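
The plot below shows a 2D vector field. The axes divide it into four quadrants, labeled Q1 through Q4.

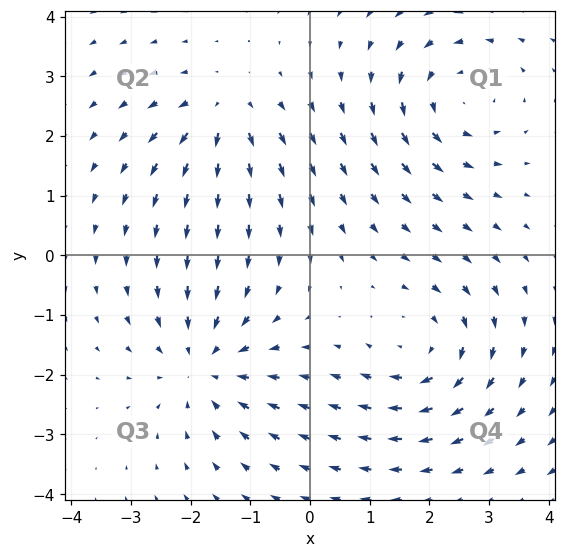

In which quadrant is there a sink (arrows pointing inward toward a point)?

The sink sits at approximately (-1.8, -1.8), which lies in quadrant Q3. The divergence there is about -4, negative as expected for a sink.

Q3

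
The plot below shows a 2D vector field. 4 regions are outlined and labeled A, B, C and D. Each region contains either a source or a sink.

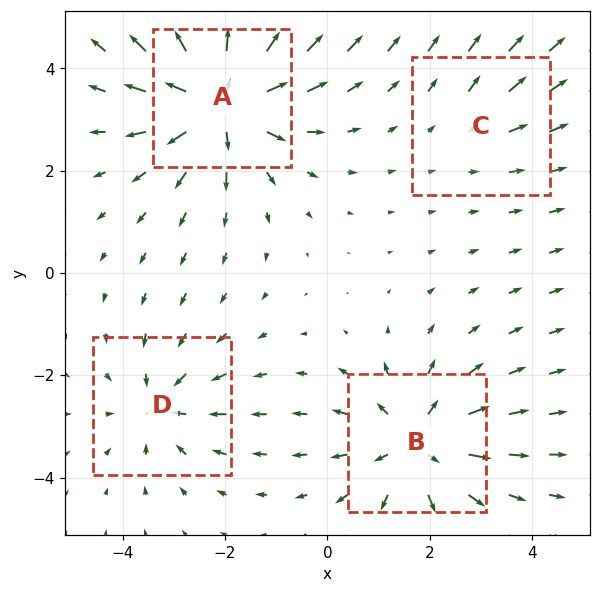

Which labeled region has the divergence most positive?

A

Divergence at each region's feature centre — A: about +7, B: about +5, C: about +2, D: about -3. Region A is most positive.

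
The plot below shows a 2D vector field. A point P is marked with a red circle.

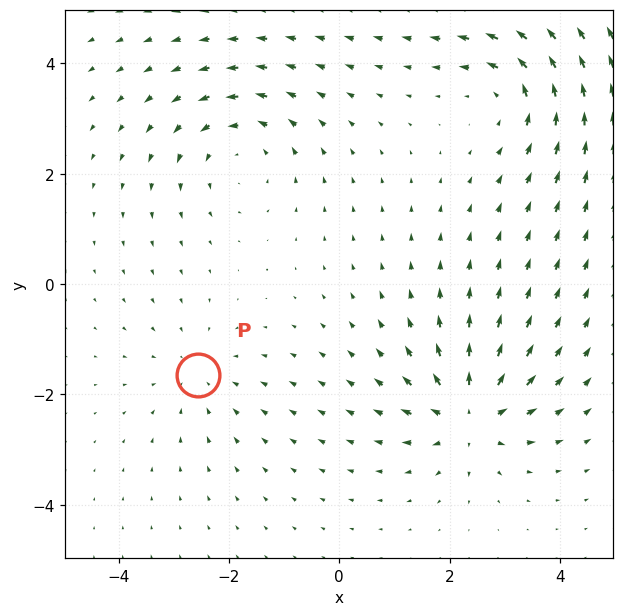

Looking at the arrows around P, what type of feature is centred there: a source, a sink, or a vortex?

sink

At P (-2.6, -1.6) the arrows converge inward. Divergence about -3, curl ≈0 — negative divergence with near-zero curl is a sink.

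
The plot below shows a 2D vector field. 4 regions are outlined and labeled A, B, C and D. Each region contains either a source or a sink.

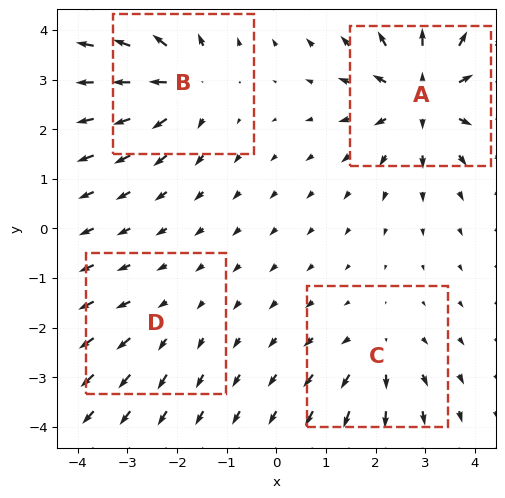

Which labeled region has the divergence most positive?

A

Divergence at each region's feature centre — A: about +8, B: about +6, C: about +4, D: about +2. Region A is most positive.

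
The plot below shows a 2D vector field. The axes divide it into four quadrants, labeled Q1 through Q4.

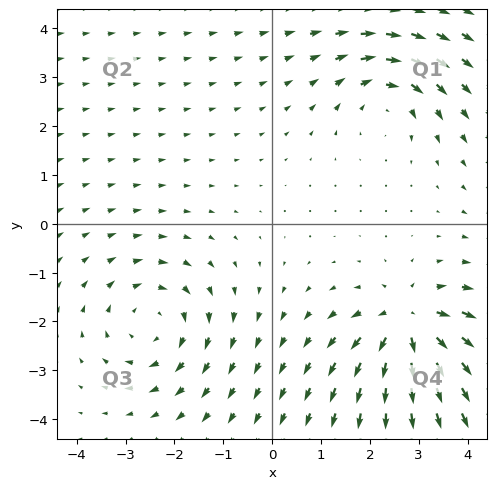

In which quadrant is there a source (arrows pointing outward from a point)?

The source sits at approximately (2.8, -2.0), which lies in quadrant Q4. The divergence there is about +6, positive as expected for a source.

Q4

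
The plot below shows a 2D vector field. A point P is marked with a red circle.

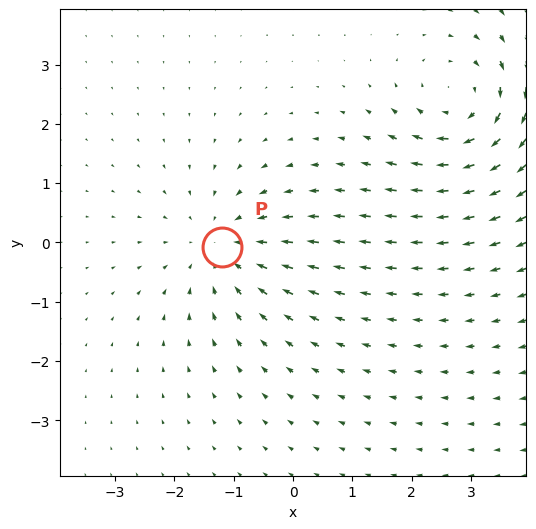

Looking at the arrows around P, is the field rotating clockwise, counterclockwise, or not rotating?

Near P at (-1.2, -0.1) the arrows show no circulation. The curl there is ≈0.

not rotating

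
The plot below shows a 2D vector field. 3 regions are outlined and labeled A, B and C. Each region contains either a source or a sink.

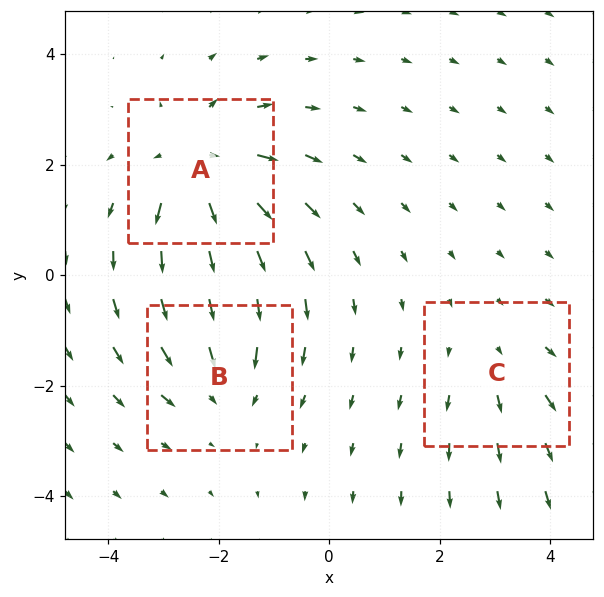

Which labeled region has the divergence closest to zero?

Divergence at each region's feature centre — A: about +4, B: about -3, C: about +2. Region C is closest to zero.

C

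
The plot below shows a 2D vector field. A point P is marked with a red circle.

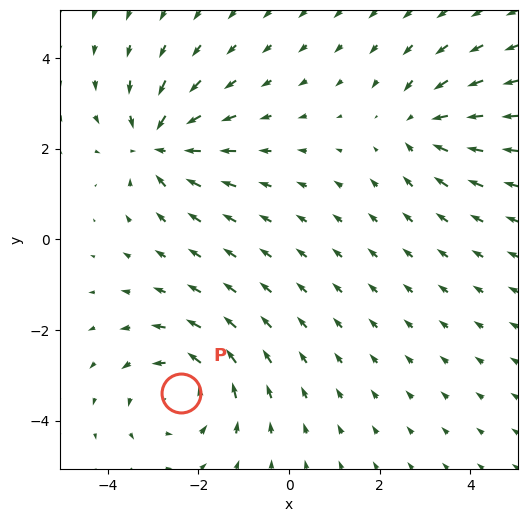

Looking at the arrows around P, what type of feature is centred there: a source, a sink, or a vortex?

vortex

At P (-2.4, -3.4) the arrows circulate counterclockwise. Divergence ≈0, curl about +4 — near-zero divergence with nonzero curl is a vortex.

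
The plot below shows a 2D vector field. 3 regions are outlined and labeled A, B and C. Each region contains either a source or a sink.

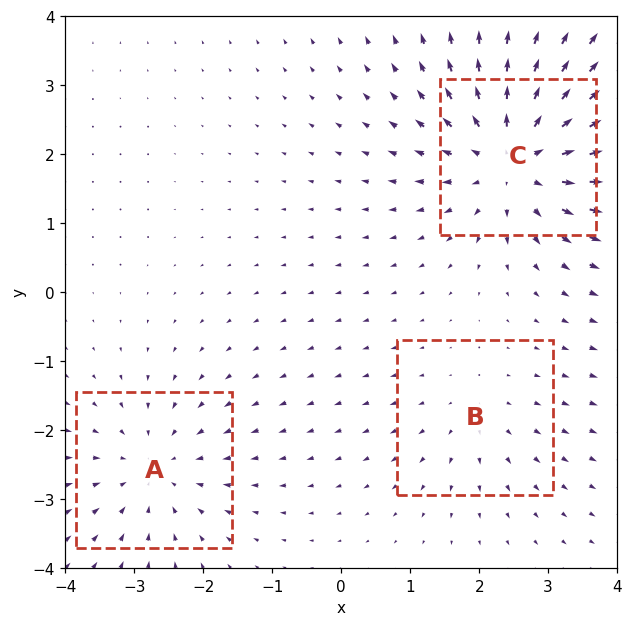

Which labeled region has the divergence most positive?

Divergence at each region's feature centre — A: about -3, B: about +2, C: about +5. Region C is most positive.

C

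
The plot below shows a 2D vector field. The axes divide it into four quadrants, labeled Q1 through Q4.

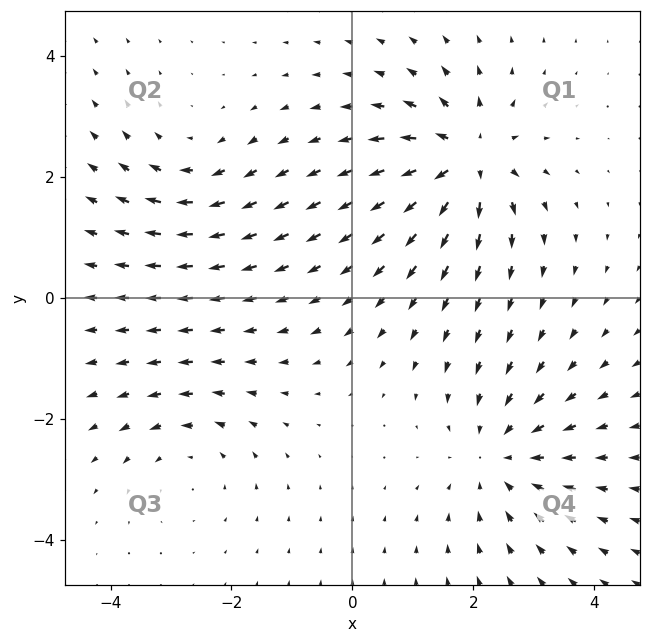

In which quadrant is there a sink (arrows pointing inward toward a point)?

Q4

The sink sits at approximately (2.4, -2.6), which lies in quadrant Q4. The divergence there is about -4, negative as expected for a sink.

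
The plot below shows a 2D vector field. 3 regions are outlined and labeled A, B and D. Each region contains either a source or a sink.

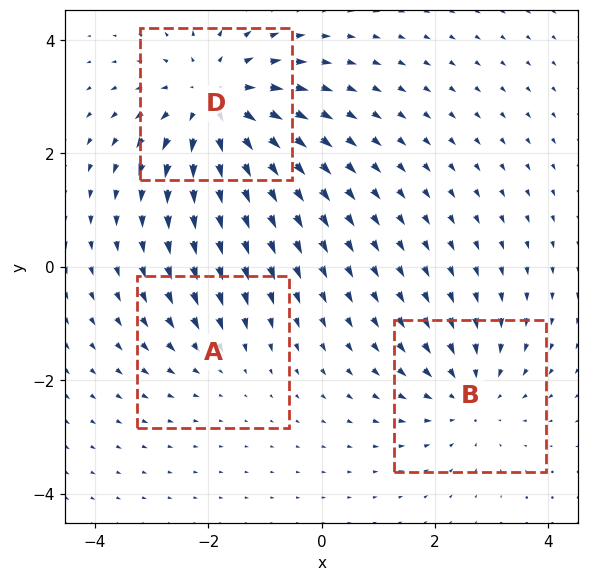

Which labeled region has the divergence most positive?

Divergence at each region's feature centre — A: about -2, B: about -3, D: about +4. Region D is most positive.

D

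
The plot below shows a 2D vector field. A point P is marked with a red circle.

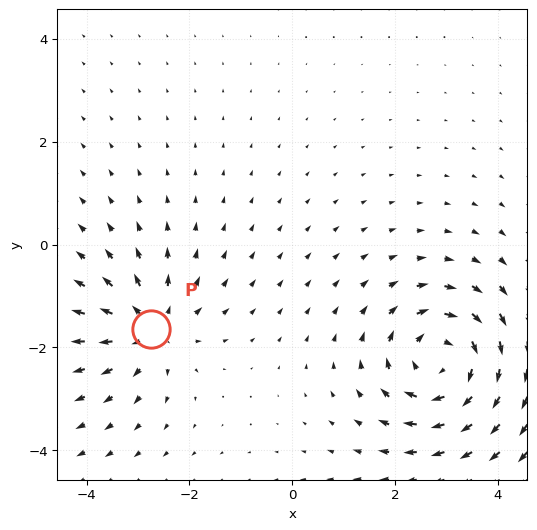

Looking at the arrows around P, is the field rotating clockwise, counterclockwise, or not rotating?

Near P at (-2.7, -1.6) the arrows show no circulation. The curl there is ≈0.

not rotating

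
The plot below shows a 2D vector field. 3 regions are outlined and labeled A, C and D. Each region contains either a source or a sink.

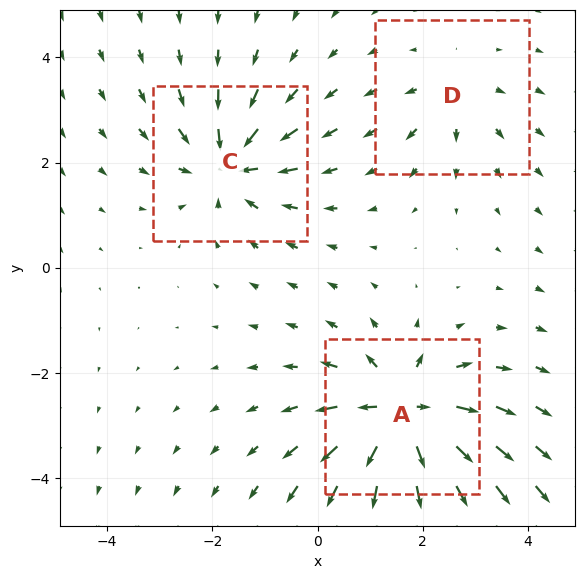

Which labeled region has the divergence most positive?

Divergence at each region's feature centre — A: about +6, C: about -4, D: about +2. Region A is most positive.

A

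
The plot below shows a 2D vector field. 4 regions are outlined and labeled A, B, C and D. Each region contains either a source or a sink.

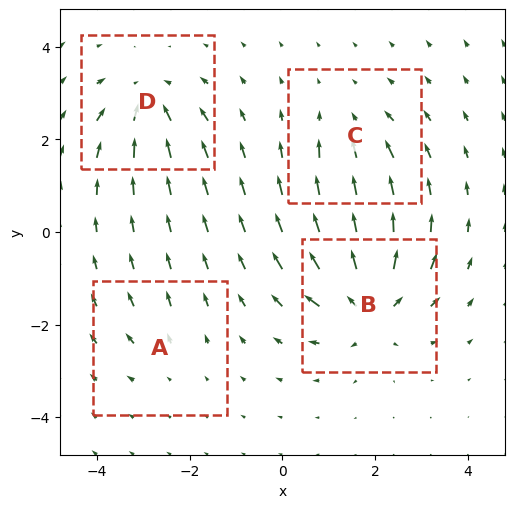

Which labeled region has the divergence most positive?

Divergence at each region's feature centre — A: about +2, B: about +7, C: about -3, D: about -5. Region B is most positive.

B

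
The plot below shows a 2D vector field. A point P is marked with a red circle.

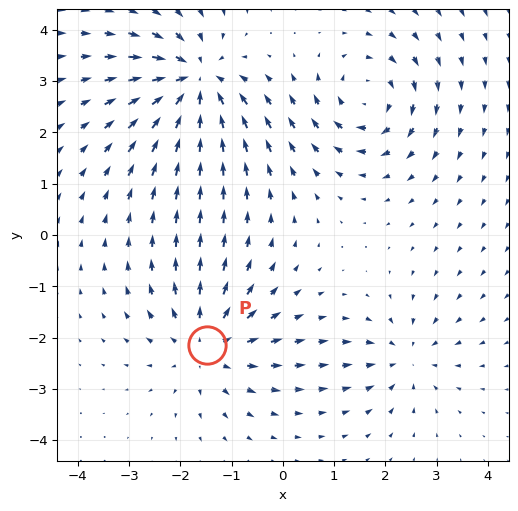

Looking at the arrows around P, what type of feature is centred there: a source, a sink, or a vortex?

At P (-1.5, -2.1) the arrows spread outward. Divergence about +4, curl ≈0 — positive divergence with near-zero curl is a source.

source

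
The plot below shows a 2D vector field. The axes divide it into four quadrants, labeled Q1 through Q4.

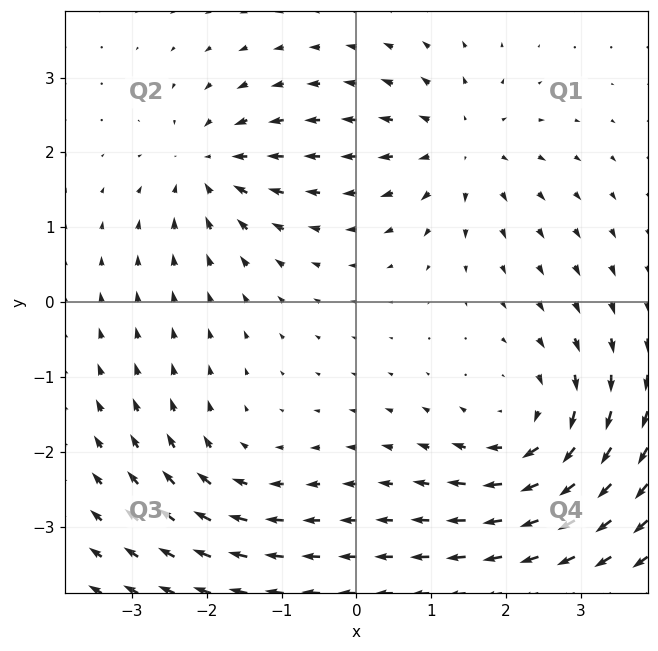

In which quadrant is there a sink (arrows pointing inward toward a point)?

The sink sits at approximately (-2.0, 1.8), which lies in quadrant Q2. The divergence there is about -4, negative as expected for a sink.

Q2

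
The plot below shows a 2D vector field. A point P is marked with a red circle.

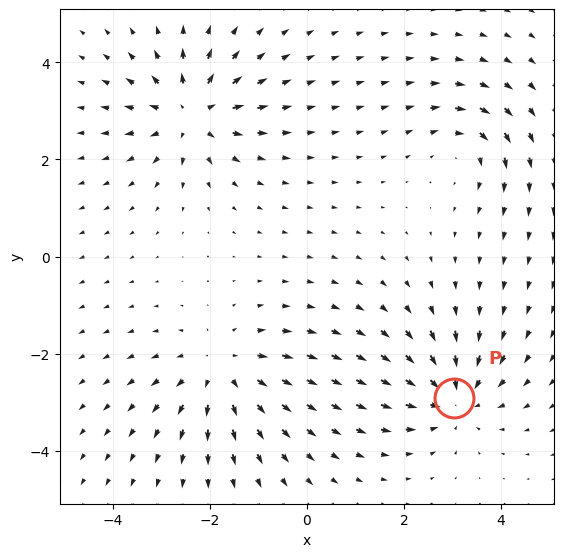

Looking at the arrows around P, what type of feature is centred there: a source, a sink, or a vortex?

At P (3.0, -2.9) the arrows converge inward. Divergence about -5, curl ≈0 — negative divergence with near-zero curl is a sink.

sink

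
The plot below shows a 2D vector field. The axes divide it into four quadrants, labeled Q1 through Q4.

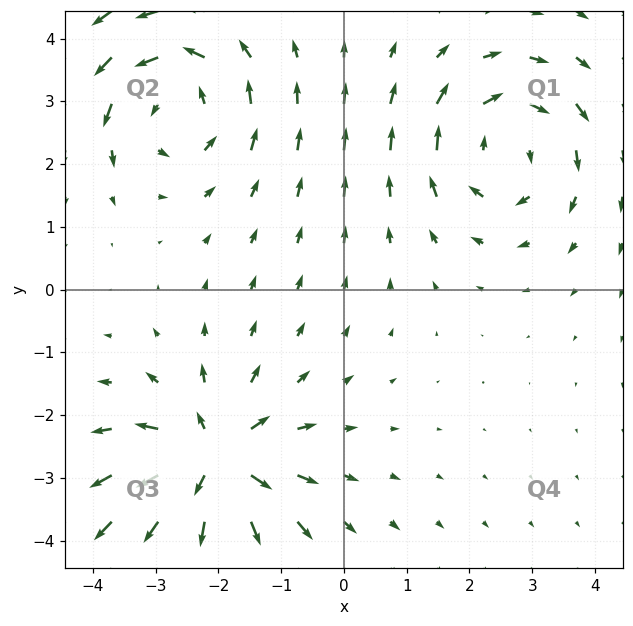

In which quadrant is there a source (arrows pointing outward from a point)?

The source sits at approximately (-2.1, -2.7), which lies in quadrant Q3. The divergence there is about +5, positive as expected for a source.

Q3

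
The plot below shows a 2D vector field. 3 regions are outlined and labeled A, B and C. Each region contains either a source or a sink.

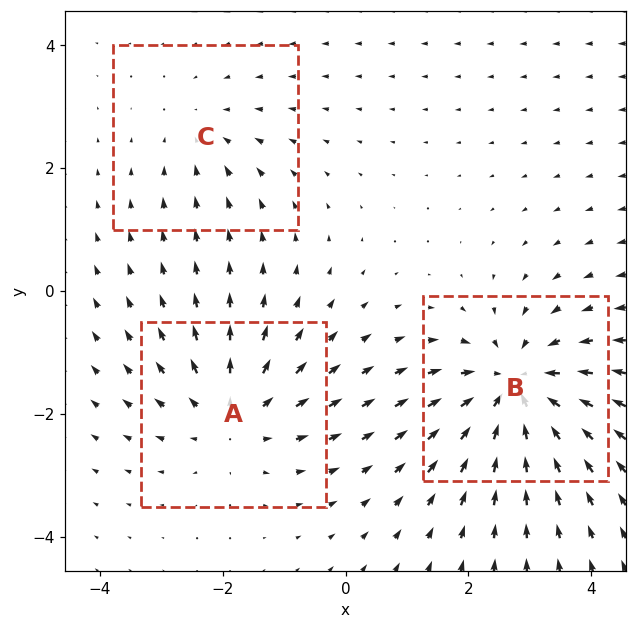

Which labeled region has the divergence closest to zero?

Divergence at each region's feature centre — A: about +3, B: about -5, C: about -2. Region C is closest to zero.

C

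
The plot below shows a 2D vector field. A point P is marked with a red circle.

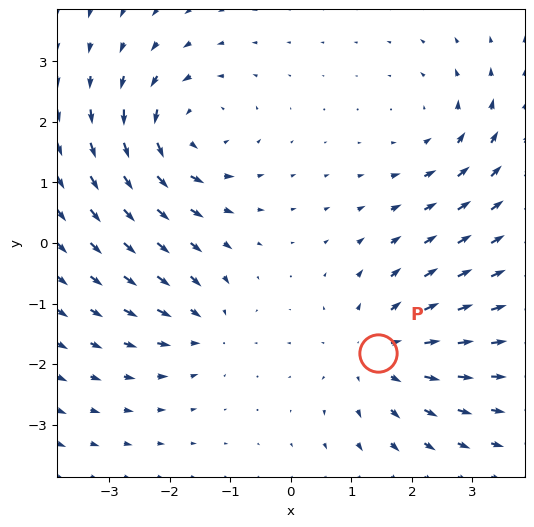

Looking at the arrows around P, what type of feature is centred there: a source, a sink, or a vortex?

At P (1.4, -1.8) the arrows spread outward. Divergence about +4, curl ≈0 — positive divergence with near-zero curl is a source.

source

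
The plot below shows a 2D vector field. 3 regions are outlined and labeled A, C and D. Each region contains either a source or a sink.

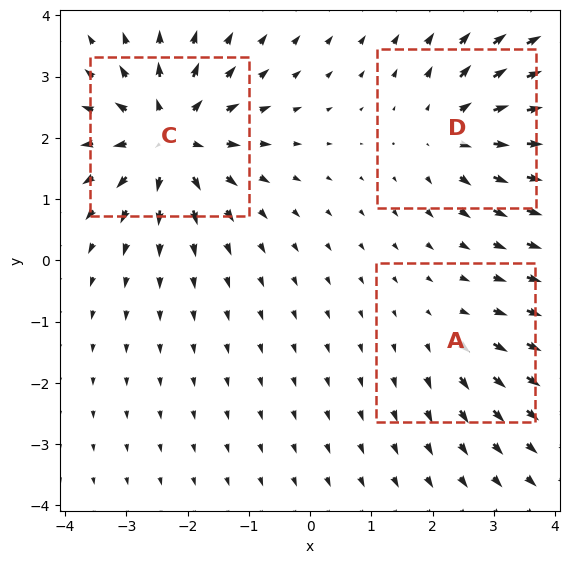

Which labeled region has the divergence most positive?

Divergence at each region's feature centre — A: about +2, C: about +6, D: about +4. Region C is most positive.

C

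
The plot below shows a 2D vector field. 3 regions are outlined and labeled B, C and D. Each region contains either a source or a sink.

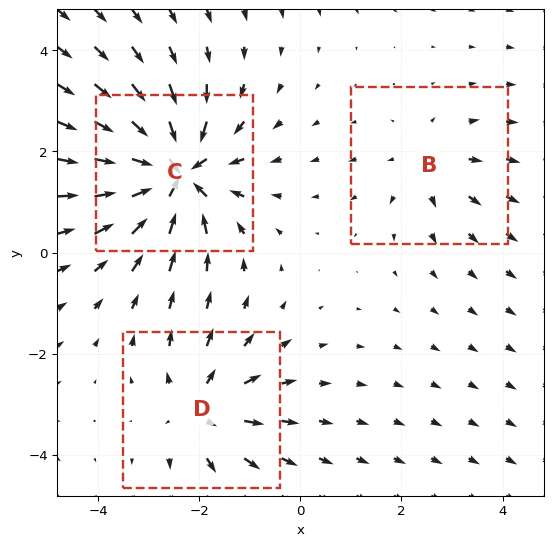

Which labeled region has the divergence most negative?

Divergence at each region's feature centre — B: about +2, C: about -6, D: about +3. Region C is most negative.

C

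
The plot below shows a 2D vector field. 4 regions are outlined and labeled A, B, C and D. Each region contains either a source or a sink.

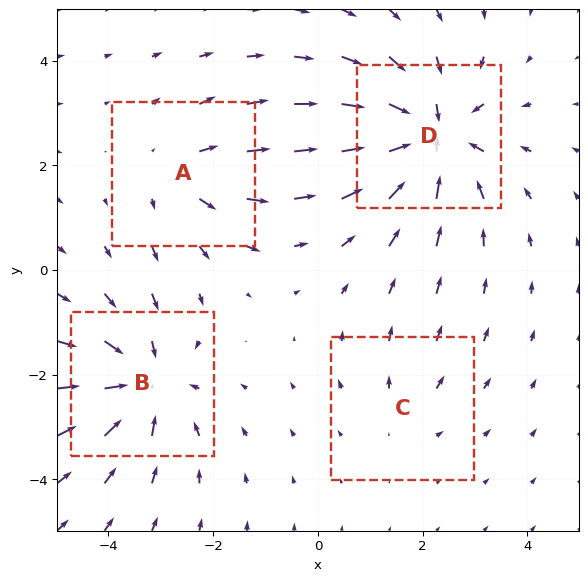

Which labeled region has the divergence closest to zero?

C

Divergence at each region's feature centre — A: about +3, B: about -5, C: about +2, D: about -6. Region C is closest to zero.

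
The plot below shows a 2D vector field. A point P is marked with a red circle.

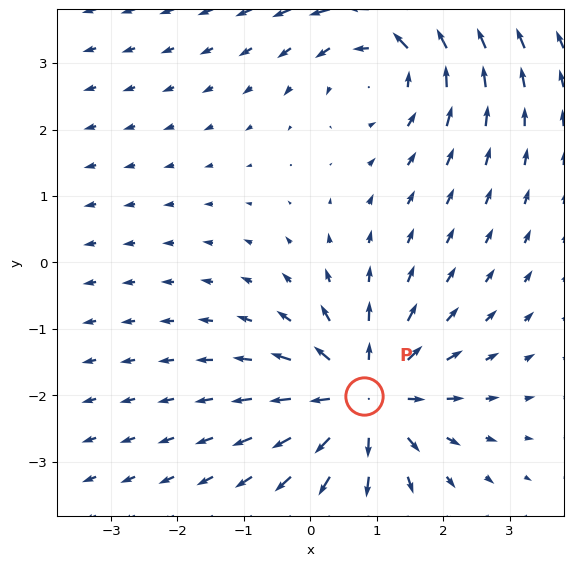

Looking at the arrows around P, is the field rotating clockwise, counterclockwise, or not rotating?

Near P at (0.8, -2.0) the arrows show no circulation. The curl there is ≈0.

not rotating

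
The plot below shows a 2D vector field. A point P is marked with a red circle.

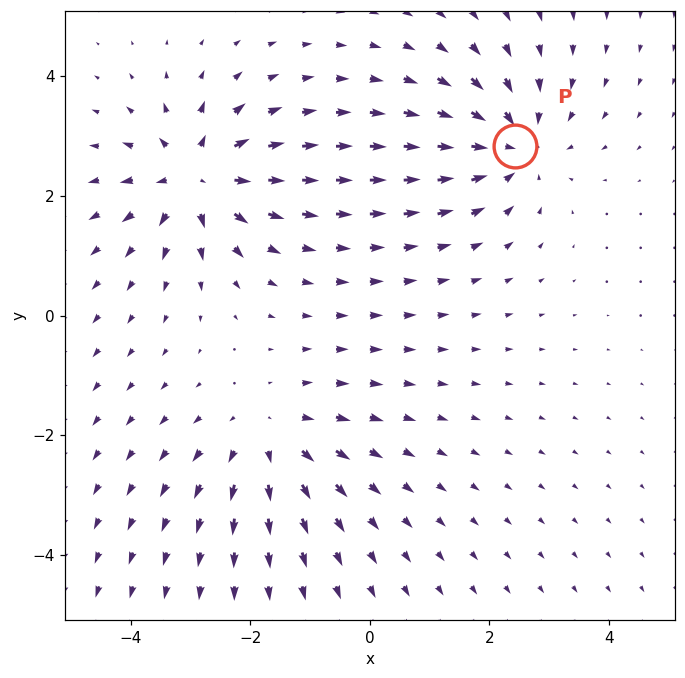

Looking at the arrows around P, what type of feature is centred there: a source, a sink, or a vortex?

At P (2.4, 2.8) the arrows converge inward. Divergence about -5, curl ≈0 — negative divergence with near-zero curl is a sink.

sink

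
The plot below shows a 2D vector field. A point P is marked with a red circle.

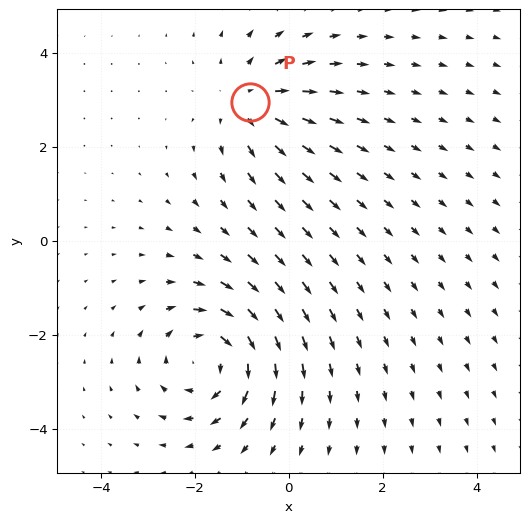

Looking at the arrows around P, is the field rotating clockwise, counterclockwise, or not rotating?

Near P at (-0.8, 3.0) the arrows show no circulation. The curl there is ≈0.

not rotating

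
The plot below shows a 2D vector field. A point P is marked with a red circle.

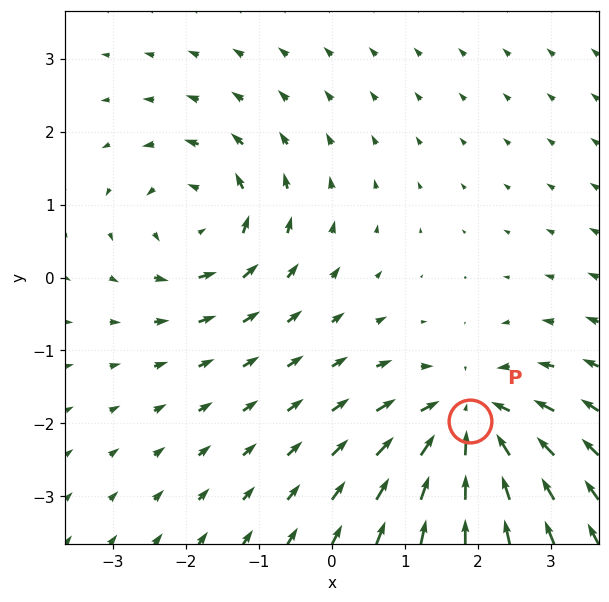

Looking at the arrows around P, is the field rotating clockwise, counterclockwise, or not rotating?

not rotating

Near P at (1.9, -2.0) the arrows show no circulation. The curl there is ≈0.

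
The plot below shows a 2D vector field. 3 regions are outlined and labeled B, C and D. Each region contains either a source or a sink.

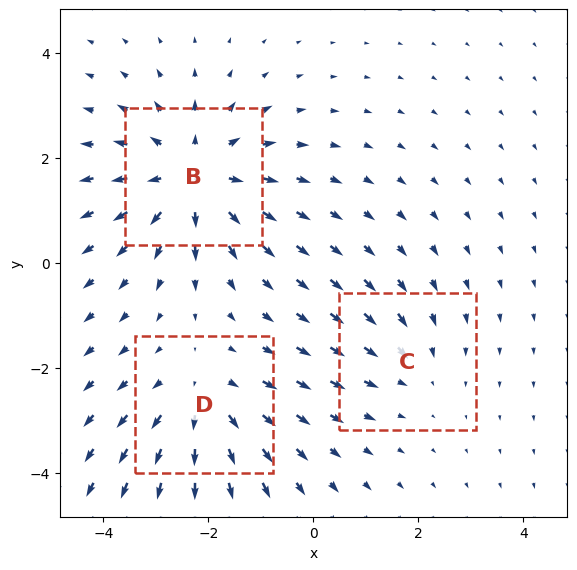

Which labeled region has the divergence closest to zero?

Divergence at each region's feature centre — B: about +4, C: about -2, D: about +3. Region C is closest to zero.

C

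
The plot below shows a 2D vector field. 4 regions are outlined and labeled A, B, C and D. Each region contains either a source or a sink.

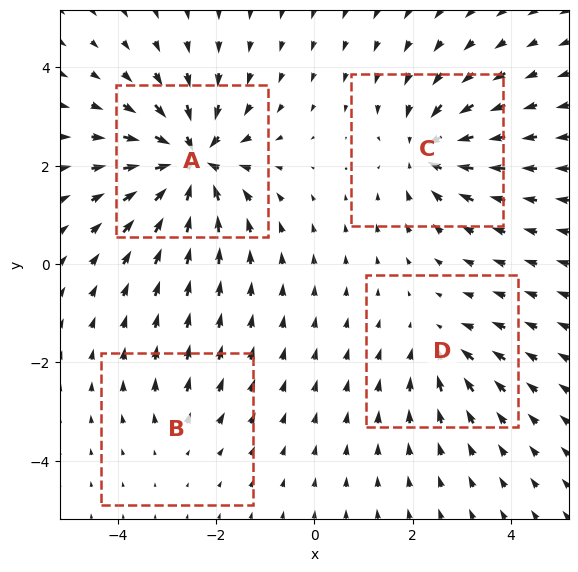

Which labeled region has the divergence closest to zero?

Divergence at each region's feature centre — A: about -9, B: about +2, C: about -6, D: about -4. Region B is closest to zero.

B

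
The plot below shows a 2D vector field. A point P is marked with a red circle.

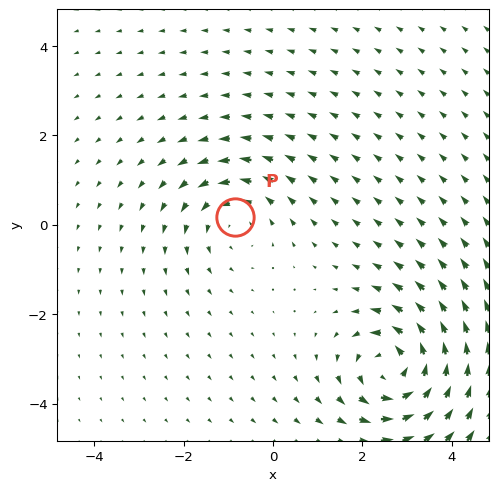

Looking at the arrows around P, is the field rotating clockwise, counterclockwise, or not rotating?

Near P at (-0.9, 0.2) the arrows circulate counterclockwise. The curl (z-component) there is about +3; positive curl means counterclockwise rotation.

counterclockwise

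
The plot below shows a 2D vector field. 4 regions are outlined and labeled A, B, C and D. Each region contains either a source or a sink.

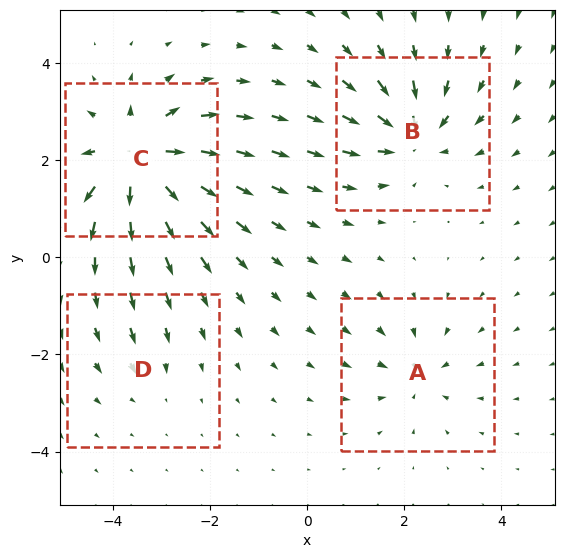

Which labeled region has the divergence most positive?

C

Divergence at each region's feature centre — A: about -4, B: about -7, C: about +9, D: about -2. Region C is most positive.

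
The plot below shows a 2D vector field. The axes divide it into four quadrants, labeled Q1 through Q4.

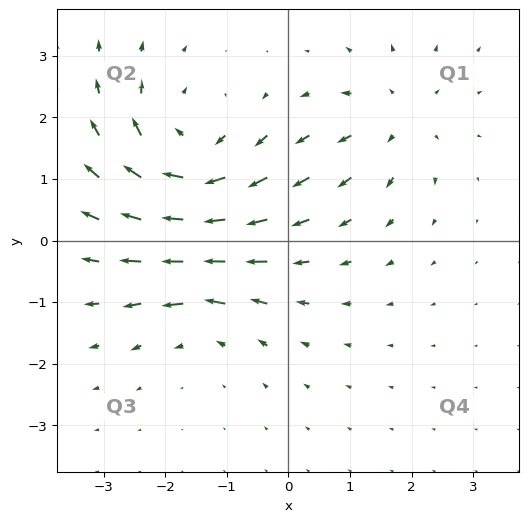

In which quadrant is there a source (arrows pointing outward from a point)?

Q1

The source sits at approximately (1.8, 2.0), which lies in quadrant Q1. The divergence there is about +3, positive as expected for a source.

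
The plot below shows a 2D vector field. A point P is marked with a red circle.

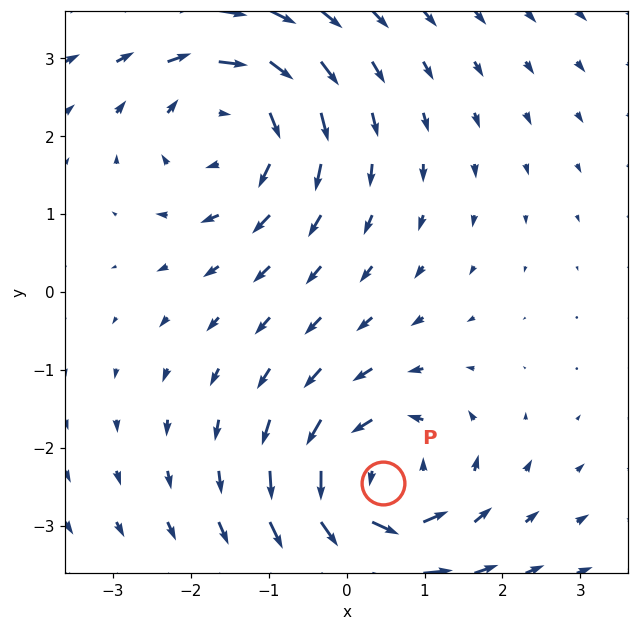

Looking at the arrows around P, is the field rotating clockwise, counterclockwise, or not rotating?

counterclockwise

Near P at (0.5, -2.5) the arrows circulate counterclockwise. The curl (z-component) there is about +4; positive curl means counterclockwise rotation.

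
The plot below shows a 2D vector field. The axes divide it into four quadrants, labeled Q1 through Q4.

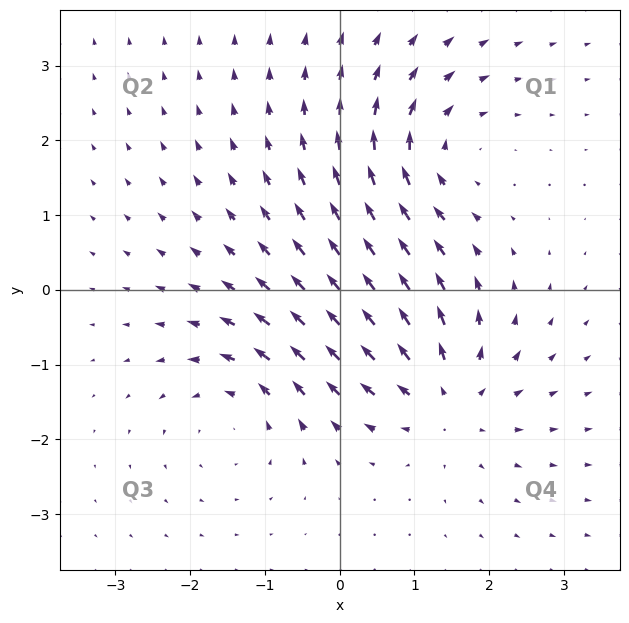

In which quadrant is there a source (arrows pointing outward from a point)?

Q4

The source sits at approximately (1.4, -1.4), which lies in quadrant Q4. The divergence there is about +6, positive as expected for a source.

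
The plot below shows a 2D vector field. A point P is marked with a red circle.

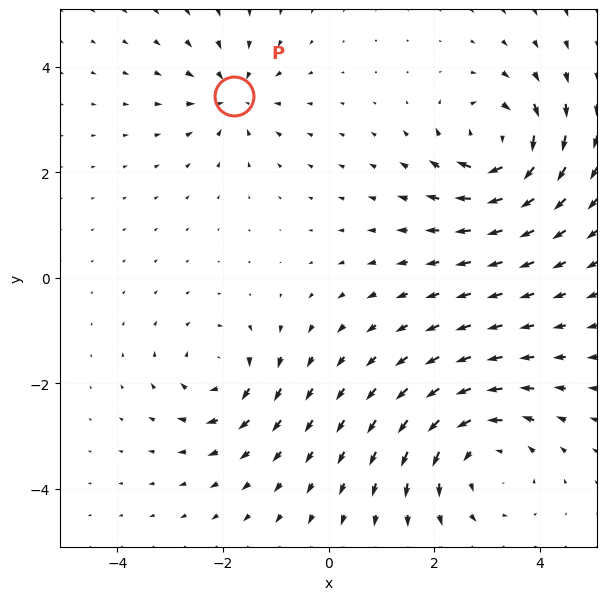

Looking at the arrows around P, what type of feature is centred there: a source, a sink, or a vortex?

At P (-1.8, 3.5) the arrows converge inward. Divergence about -4, curl ≈0 — negative divergence with near-zero curl is a sink.

sink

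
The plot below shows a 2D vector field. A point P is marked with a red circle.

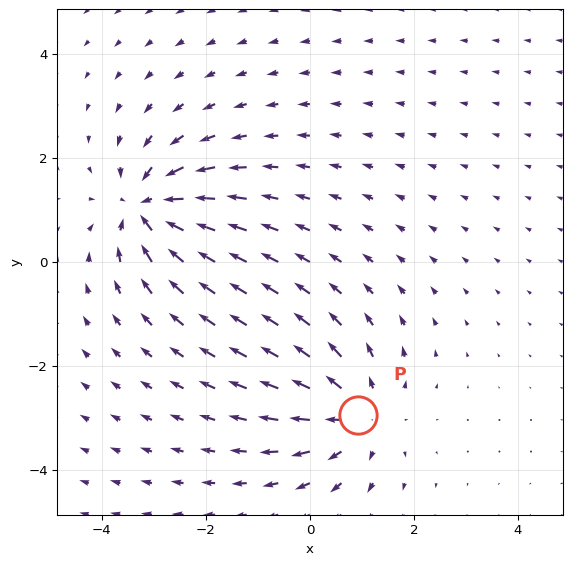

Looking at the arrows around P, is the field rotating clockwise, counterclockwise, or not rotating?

Near P at (0.9, -2.9) the arrows show no circulation. The curl there is ≈0.

not rotating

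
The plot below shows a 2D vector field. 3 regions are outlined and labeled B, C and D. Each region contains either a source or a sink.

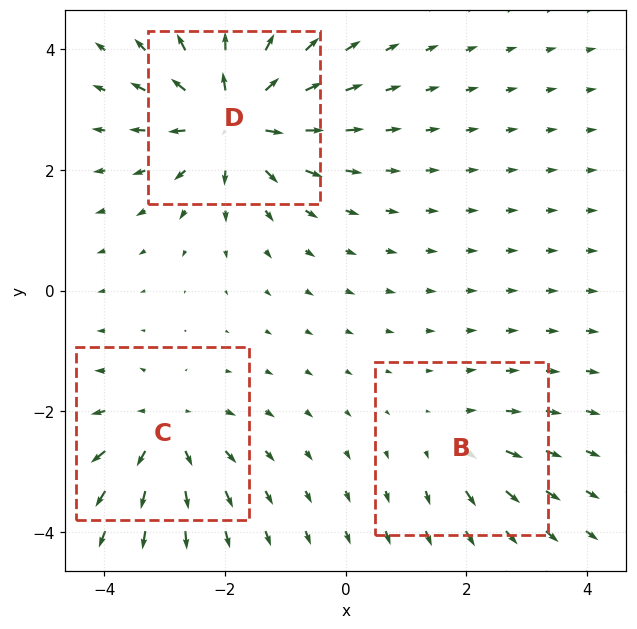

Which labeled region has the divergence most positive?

Divergence at each region's feature centre — B: about +2, C: about +4, D: about +5. Region D is most positive.

D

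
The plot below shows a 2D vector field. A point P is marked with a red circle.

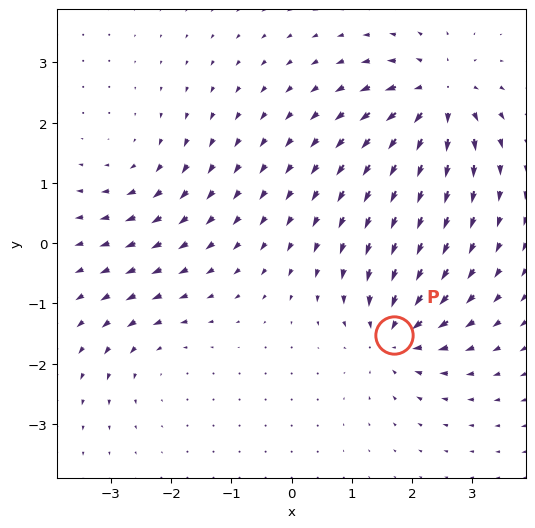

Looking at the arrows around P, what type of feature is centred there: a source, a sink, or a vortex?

At P (1.7, -1.5) the arrows converge inward. Divergence about -5, curl ≈0 — negative divergence with near-zero curl is a sink.

sink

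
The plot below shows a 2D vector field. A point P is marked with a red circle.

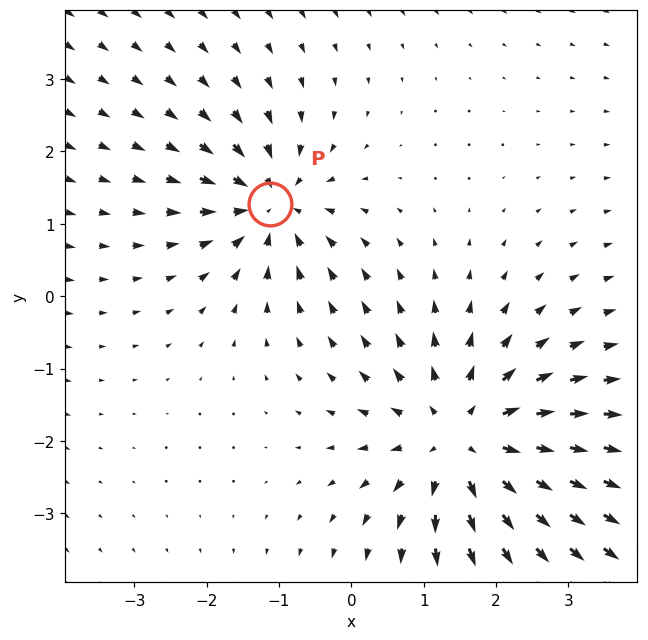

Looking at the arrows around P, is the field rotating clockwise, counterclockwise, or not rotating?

Near P at (-1.1, 1.3) the arrows show no circulation. The curl there is ≈0.

not rotating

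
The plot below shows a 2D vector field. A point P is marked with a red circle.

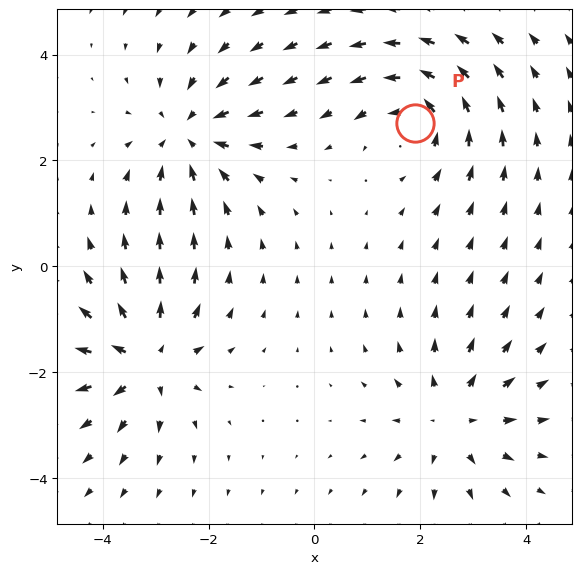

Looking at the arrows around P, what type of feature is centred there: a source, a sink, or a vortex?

At P (1.9, 2.7) the arrows circulate counterclockwise. Divergence ≈0, curl about +5 — near-zero divergence with nonzero curl is a vortex.

vortex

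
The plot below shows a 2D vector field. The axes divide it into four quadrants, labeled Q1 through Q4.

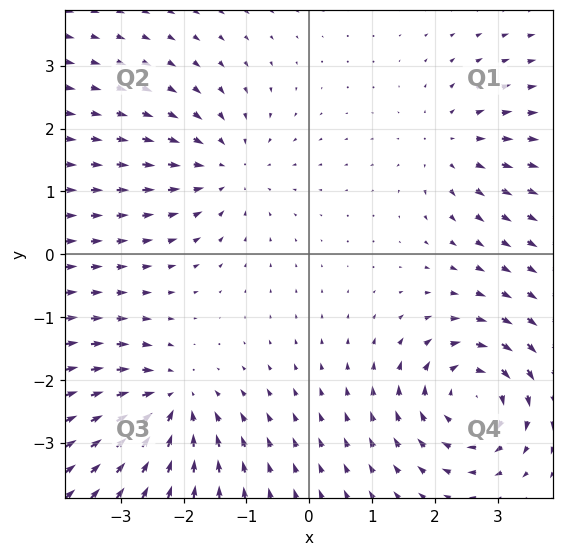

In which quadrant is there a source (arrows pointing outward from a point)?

Q1

The source sits at approximately (2.2, 1.7), which lies in quadrant Q1. The divergence there is about +3, positive as expected for a source.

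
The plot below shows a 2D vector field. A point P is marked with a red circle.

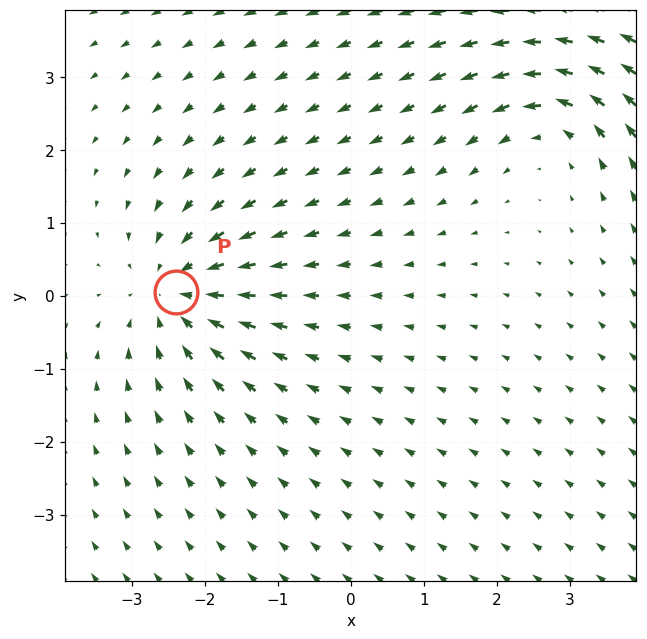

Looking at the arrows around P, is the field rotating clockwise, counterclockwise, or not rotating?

Near P at (-2.4, 0.0) the arrows show no circulation. The curl there is ≈0.

not rotating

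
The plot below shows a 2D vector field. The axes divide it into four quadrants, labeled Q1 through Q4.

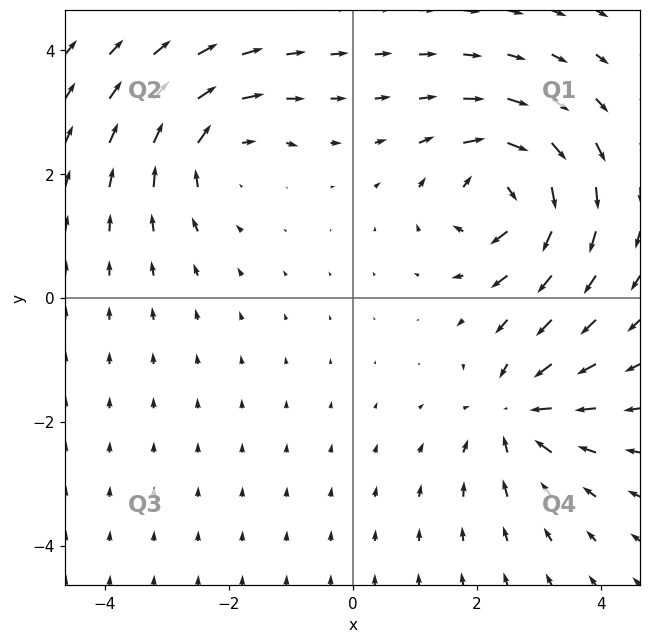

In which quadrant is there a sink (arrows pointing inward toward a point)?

The sink sits at approximately (2.6, -1.9), which lies in quadrant Q4. The divergence there is about -5, negative as expected for a sink.

Q4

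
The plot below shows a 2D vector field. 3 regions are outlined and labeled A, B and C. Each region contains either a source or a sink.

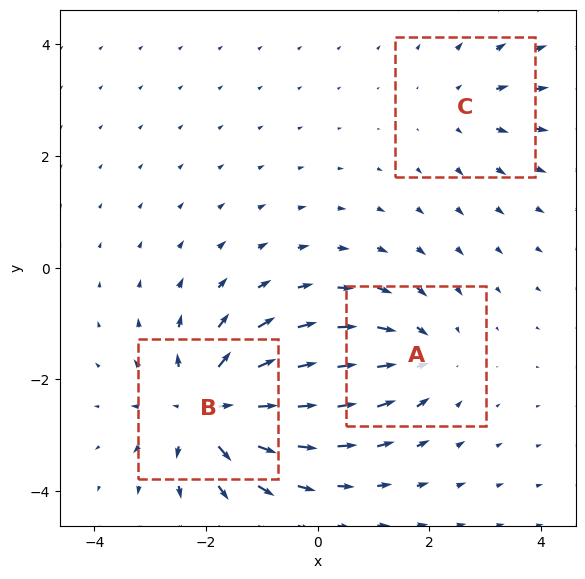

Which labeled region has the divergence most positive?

B

Divergence at each region's feature centre — A: about -4, B: about +6, C: about +2. Region B is most positive.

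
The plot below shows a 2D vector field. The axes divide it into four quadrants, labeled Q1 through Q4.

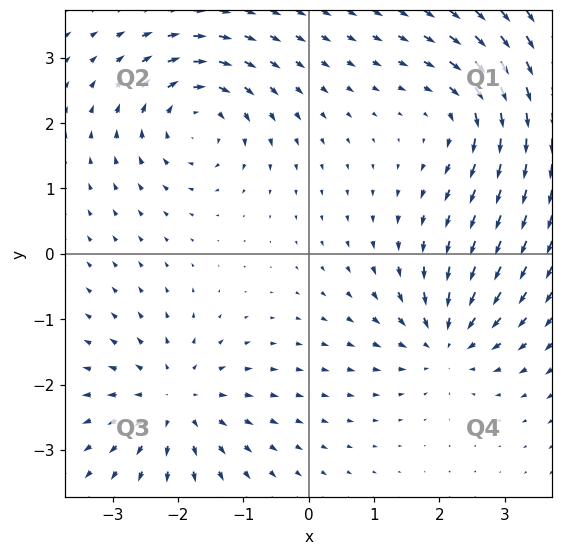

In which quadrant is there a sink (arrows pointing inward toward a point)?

Q4

The sink sits at approximately (2.1, -1.3), which lies in quadrant Q4. The divergence there is about -5, negative as expected for a sink.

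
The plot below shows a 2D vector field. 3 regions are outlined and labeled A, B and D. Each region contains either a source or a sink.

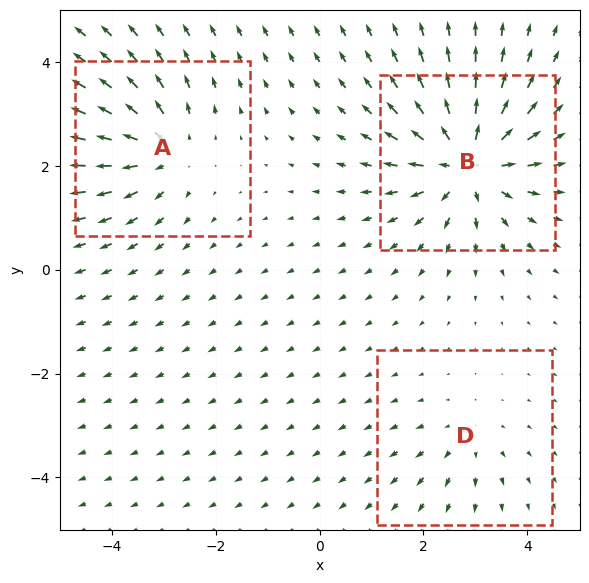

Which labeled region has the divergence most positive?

Divergence at each region's feature centre — A: about +4, B: about +6, D: about +2. Region B is most positive.

B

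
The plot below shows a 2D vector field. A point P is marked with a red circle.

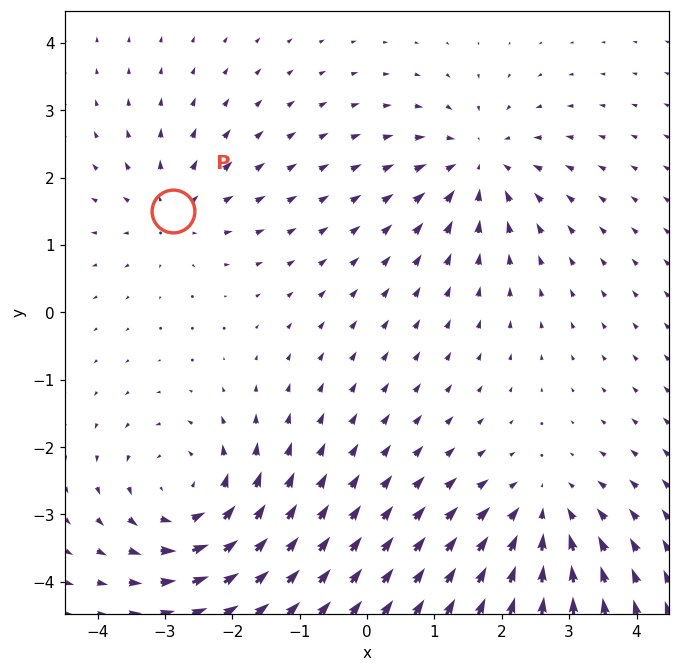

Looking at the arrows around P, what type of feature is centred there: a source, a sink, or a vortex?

source

At P (-2.9, 1.5) the arrows spread outward. Divergence about +3, curl ≈0 — positive divergence with near-zero curl is a source.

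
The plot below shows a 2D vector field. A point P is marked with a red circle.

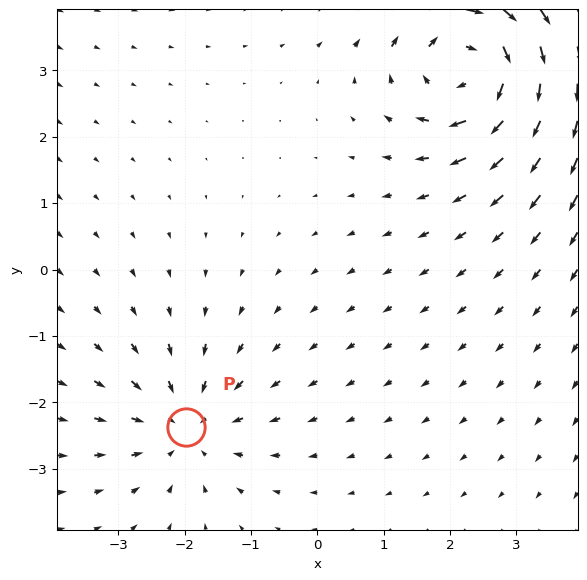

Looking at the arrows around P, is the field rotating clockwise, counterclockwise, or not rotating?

Near P at (-2.0, -2.4) the arrows show no circulation. The curl there is ≈0.

not rotating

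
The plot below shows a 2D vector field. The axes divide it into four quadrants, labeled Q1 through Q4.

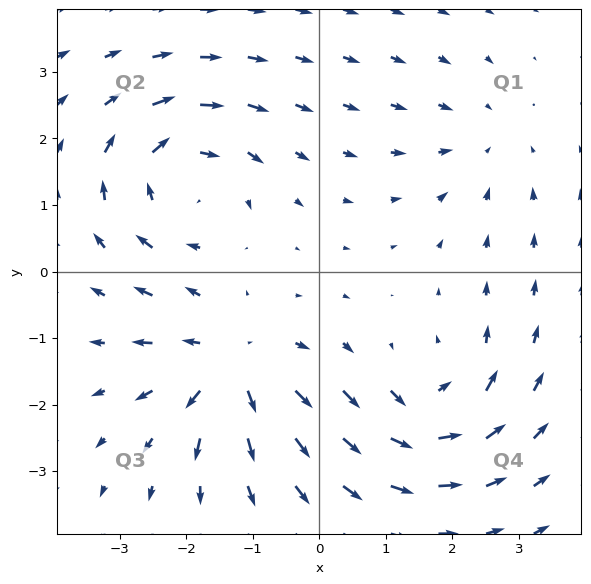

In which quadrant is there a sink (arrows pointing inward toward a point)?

Q1

The sink sits at approximately (2.5, 2.0), which lies in quadrant Q1. The divergence there is about -2, negative as expected for a sink.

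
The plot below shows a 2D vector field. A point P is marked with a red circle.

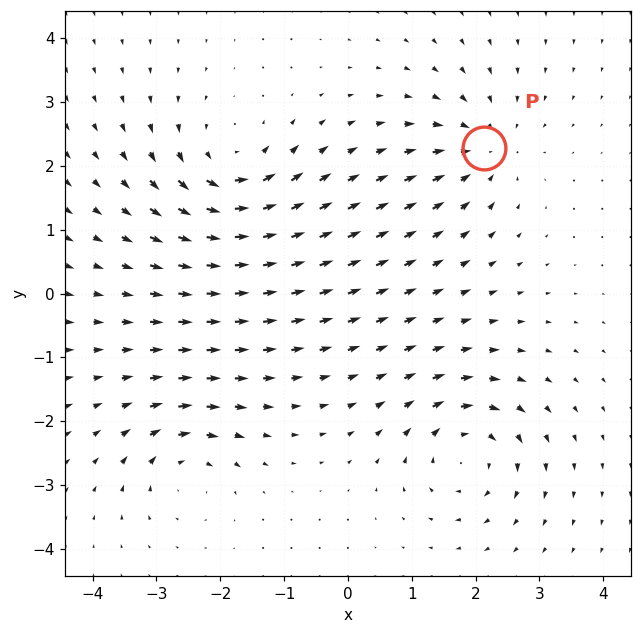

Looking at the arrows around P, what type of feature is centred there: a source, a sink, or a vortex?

At P (2.1, 2.3) the arrows converge inward. Divergence about -4, curl ≈0 — negative divergence with near-zero curl is a sink.

sink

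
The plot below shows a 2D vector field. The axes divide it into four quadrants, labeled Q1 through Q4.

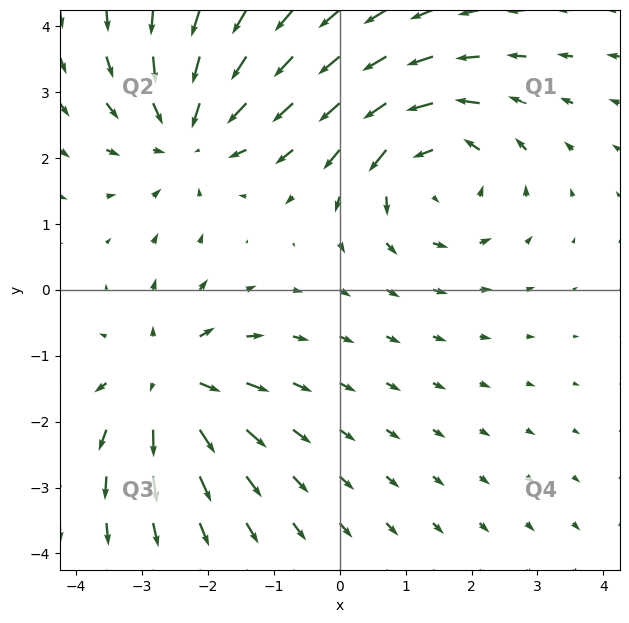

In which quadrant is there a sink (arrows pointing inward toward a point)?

Q2

The sink sits at approximately (-2.3, 2.4), which lies in quadrant Q2. The divergence there is about -4, negative as expected for a sink.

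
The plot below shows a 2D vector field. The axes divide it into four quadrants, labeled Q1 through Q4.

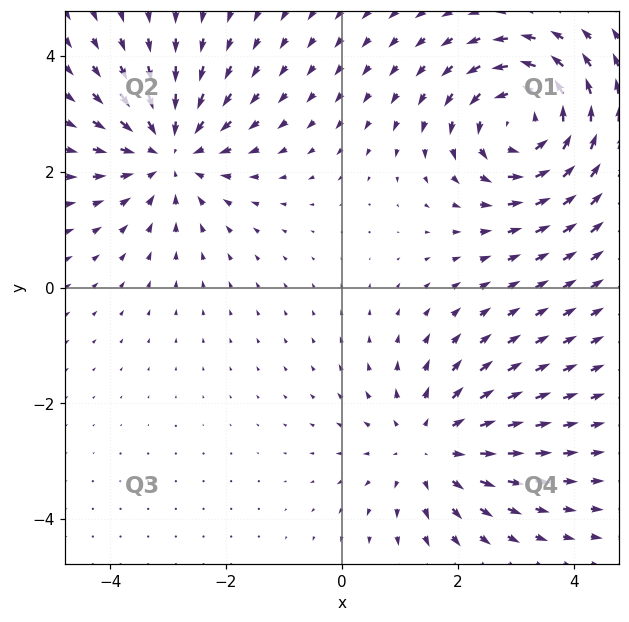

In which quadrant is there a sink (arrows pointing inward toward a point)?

Q2

The sink sits at approximately (-3.0, 2.3), which lies in quadrant Q2. The divergence there is about -4, negative as expected for a sink.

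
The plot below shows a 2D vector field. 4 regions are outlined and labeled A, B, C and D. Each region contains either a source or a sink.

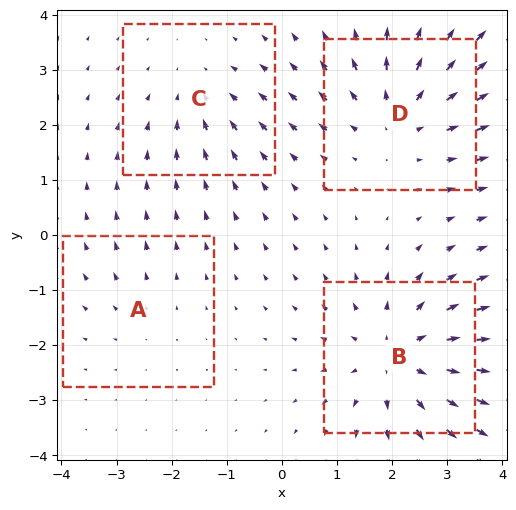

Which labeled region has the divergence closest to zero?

Divergence at each region's feature centre — A: about +2, B: about +5, C: about -3, D: about +4. Region A is closest to zero.

A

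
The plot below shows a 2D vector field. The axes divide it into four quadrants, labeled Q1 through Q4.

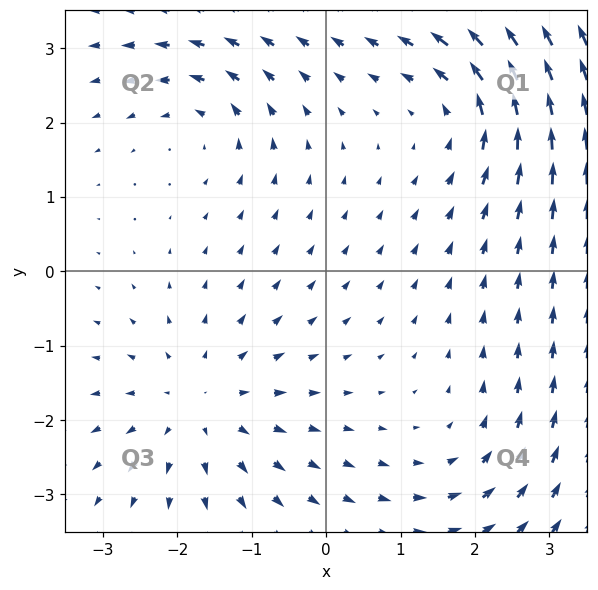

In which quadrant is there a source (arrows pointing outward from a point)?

Q3

The source sits at approximately (-1.7, -1.8), which lies in quadrant Q3. The divergence there is about +4, positive as expected for a source.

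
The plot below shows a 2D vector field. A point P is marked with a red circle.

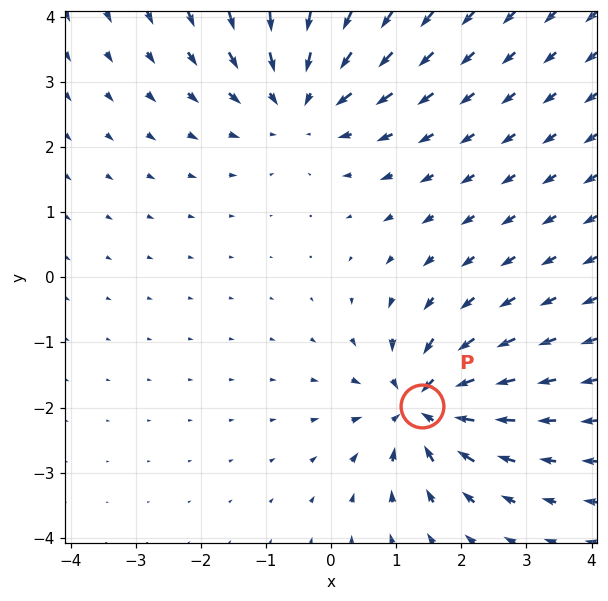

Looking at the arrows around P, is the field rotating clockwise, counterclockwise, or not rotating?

not rotating

Near P at (1.4, -2.0) the arrows show no circulation. The curl there is ≈0.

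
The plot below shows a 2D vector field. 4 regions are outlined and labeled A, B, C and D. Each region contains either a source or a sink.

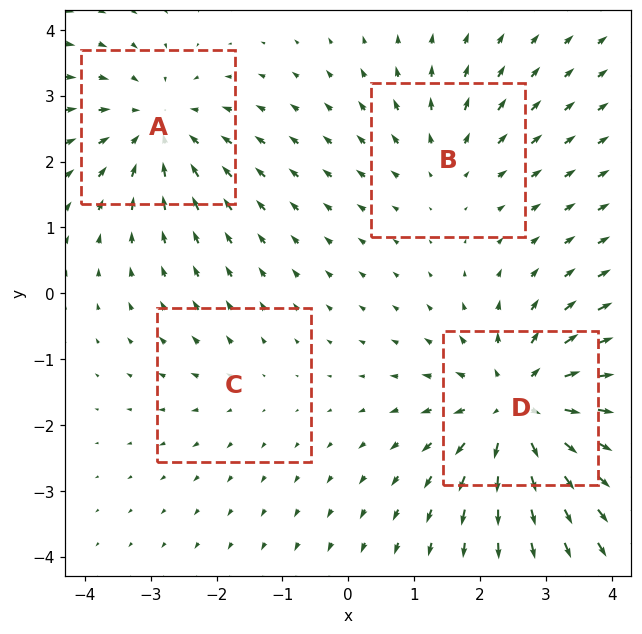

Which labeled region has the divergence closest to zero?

C

Divergence at each region's feature centre — A: about -4, B: about +3, C: about +2, D: about +6. Region C is closest to zero.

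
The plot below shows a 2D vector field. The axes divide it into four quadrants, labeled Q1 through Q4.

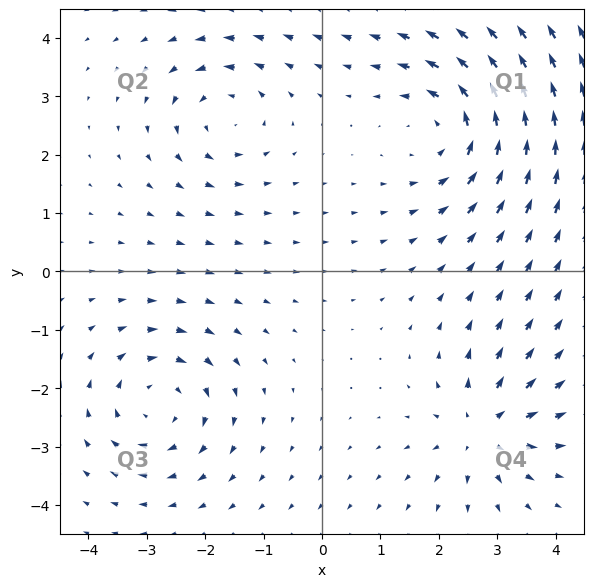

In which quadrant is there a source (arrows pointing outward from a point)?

Q4

The source sits at approximately (2.7, -2.7), which lies in quadrant Q4. The divergence there is about +4, positive as expected for a source.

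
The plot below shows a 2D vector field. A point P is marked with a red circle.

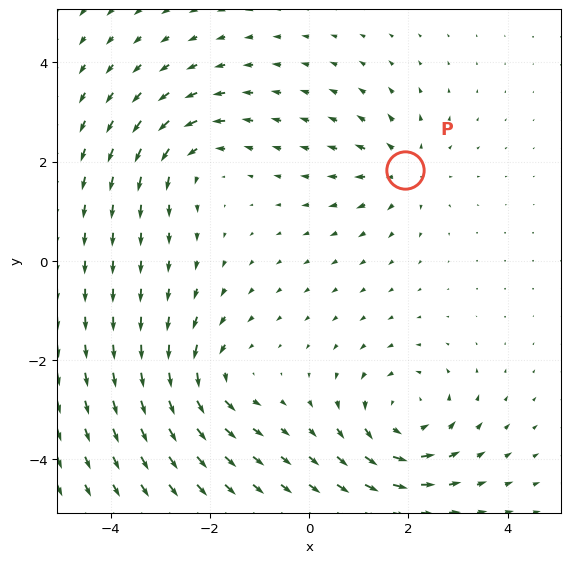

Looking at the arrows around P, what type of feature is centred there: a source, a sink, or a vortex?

source

At P (1.9, 1.8) the arrows spread outward. Divergence about +4, curl ≈0 — positive divergence with near-zero curl is a source.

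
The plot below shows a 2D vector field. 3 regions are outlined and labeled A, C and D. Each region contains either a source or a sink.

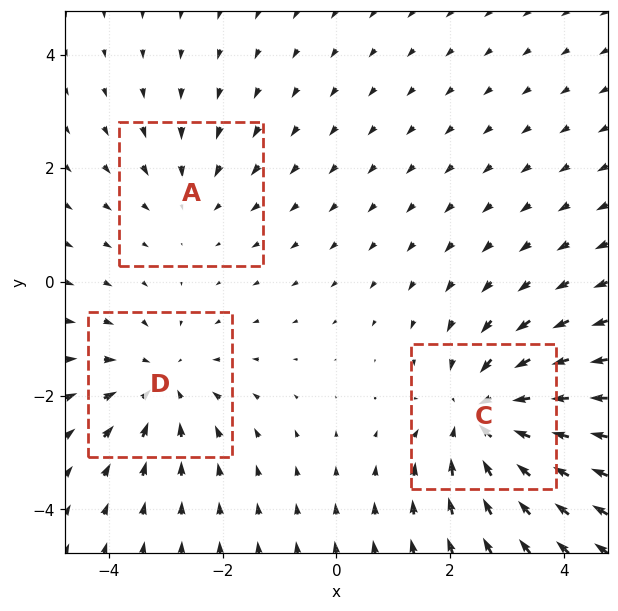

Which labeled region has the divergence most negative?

Divergence at each region's feature centre — A: about -2, C: about -4, D: about -3. Region C is most negative.

C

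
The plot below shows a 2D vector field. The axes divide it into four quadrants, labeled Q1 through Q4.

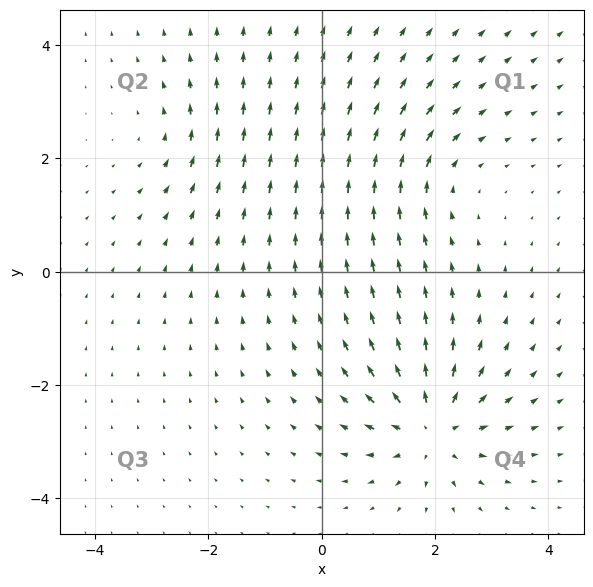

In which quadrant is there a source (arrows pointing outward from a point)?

Q4

The source sits at approximately (1.9, -2.8), which lies in quadrant Q4. The divergence there is about +6, positive as expected for a source.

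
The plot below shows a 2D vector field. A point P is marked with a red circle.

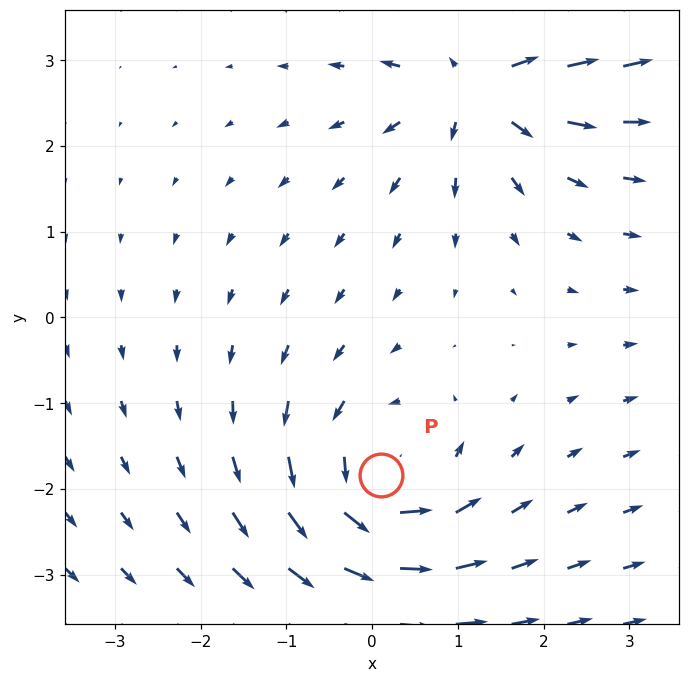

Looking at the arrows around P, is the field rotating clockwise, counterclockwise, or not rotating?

counterclockwise

Near P at (0.1, -1.8) the arrows circulate counterclockwise. The curl (z-component) there is about +4; positive curl means counterclockwise rotation.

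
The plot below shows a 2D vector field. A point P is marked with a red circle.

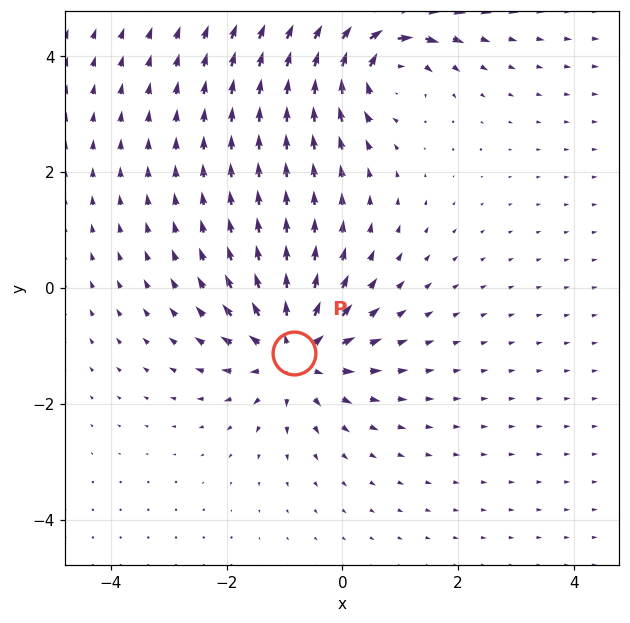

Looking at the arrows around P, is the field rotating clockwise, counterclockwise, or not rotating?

Near P at (-0.8, -1.1) the arrows show no circulation. The curl there is ≈0.

not rotating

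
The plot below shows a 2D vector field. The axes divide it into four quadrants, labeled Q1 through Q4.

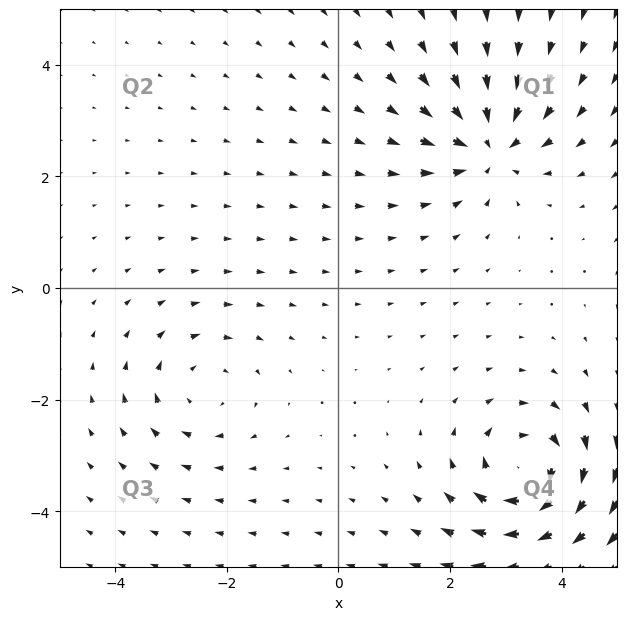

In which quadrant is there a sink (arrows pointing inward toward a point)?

The sink sits at approximately (2.7, 2.6), which lies in quadrant Q1. The divergence there is about -5, negative as expected for a sink.

Q1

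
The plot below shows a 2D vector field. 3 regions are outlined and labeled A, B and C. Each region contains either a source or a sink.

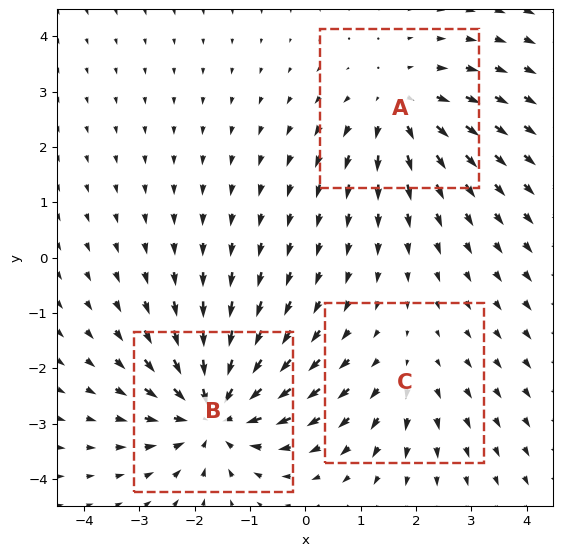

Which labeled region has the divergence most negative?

Divergence at each region's feature centre — A: about +3, B: about -5, C: about +2. Region B is most negative.

B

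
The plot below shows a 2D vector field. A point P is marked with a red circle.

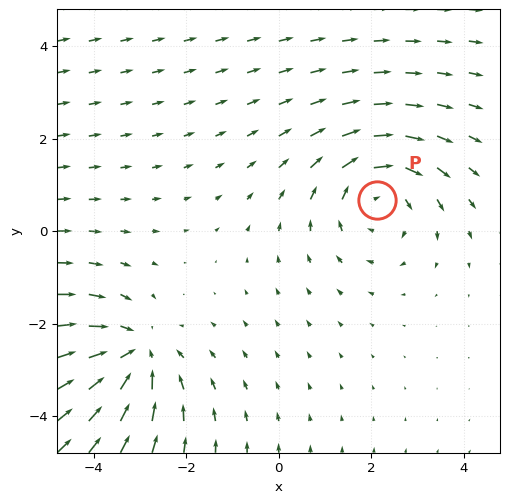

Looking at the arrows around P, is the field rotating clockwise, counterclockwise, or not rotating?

Near P at (2.1, 0.7) the arrows circulate clockwise. The curl (z-component) there is about -3; negative curl means clockwise rotation.

clockwise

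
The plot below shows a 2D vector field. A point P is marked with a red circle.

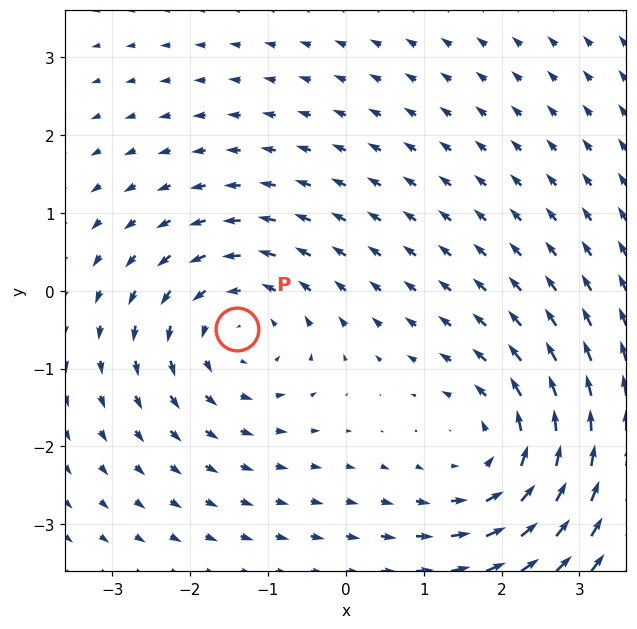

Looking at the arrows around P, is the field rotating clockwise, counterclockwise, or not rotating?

Near P at (-1.4, -0.5) the arrows circulate counterclockwise. The curl (z-component) there is about +4; positive curl means counterclockwise rotation.

counterclockwise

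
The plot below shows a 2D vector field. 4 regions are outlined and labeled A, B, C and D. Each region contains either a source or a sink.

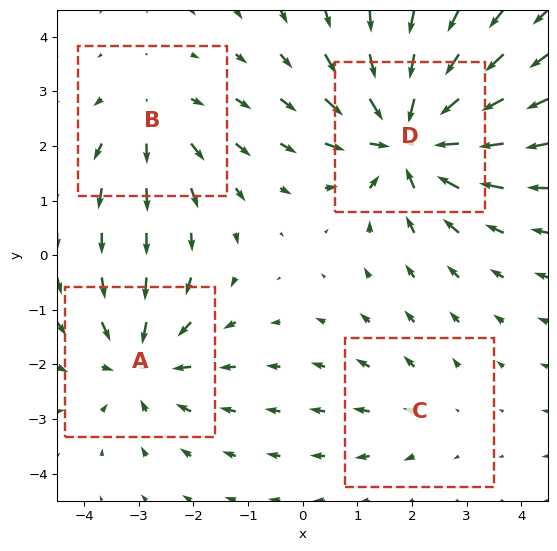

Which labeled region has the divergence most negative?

Divergence at each region's feature centre — A: about -4, B: about +3, C: about +2, D: about -7. Region D is most negative.

D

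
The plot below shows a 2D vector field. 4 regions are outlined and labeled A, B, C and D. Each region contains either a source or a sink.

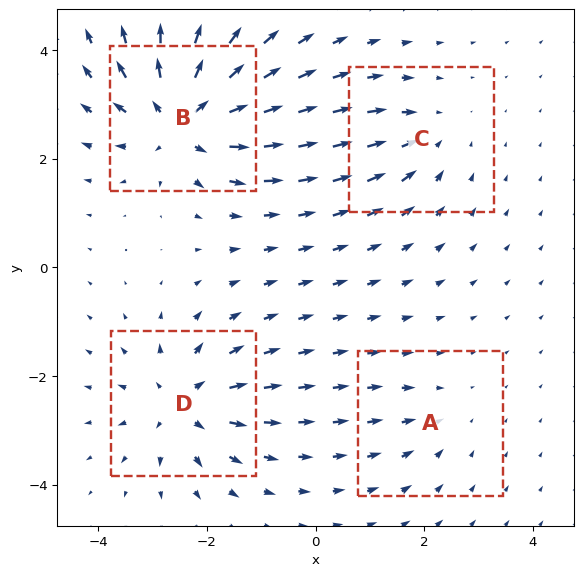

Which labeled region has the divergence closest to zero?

A

Divergence at each region's feature centre — A: about -2, B: about +8, C: about -3, D: about +5. Region A is closest to zero.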